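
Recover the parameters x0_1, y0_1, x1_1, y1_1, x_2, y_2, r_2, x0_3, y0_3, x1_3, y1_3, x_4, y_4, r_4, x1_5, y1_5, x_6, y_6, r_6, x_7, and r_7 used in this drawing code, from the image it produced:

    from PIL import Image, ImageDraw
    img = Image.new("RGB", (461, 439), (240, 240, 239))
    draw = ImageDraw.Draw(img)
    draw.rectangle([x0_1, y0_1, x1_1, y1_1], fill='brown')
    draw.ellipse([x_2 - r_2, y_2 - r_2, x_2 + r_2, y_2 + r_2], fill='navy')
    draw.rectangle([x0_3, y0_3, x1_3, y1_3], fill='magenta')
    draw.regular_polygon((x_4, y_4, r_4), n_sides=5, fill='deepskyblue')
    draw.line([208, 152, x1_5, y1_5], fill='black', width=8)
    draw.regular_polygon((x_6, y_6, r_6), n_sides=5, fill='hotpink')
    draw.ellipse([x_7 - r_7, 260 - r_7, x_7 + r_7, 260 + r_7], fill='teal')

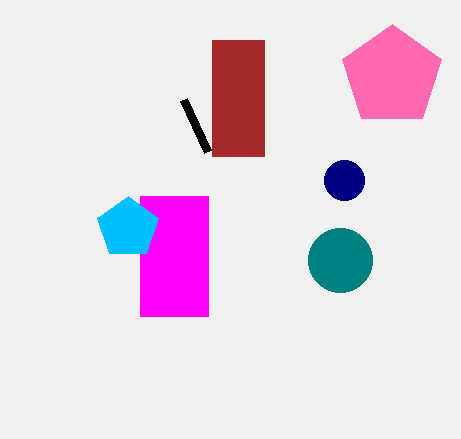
x0_1 = 212, y0_1 = 40, x1_1 = 264, y1_1 = 156, x_2 = 344, y_2 = 180, r_2 = 20, x0_3 = 140, y0_3 = 196, x1_3 = 208, y1_3 = 316, x_4 = 128, y_4 = 228, r_4 = 32, x1_5 = 184, y1_5 = 100, x_6 = 392, y_6 = 76, r_6 = 52, x_7 = 340, r_7 = 32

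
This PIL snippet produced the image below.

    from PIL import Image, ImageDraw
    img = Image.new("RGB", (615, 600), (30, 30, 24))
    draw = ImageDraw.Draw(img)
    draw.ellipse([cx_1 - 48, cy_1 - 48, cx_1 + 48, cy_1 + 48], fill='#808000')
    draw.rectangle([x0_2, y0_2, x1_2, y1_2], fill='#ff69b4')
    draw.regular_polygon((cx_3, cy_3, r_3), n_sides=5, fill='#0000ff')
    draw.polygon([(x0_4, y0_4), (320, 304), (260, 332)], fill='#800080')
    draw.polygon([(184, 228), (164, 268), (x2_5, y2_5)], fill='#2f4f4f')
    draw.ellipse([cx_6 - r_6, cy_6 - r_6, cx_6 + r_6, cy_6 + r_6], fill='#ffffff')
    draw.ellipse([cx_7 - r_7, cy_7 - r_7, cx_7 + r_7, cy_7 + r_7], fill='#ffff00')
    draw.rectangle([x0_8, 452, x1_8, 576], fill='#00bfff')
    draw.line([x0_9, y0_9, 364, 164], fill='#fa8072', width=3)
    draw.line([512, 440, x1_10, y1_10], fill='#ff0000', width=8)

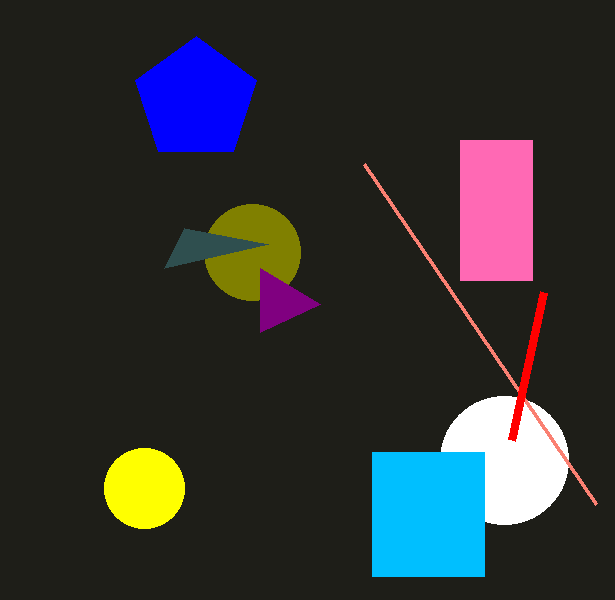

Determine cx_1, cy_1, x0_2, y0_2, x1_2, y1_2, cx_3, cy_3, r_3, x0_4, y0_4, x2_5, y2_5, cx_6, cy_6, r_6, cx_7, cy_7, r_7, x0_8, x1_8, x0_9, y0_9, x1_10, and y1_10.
cx_1 = 252; cy_1 = 252; x0_2 = 460; y0_2 = 140; x1_2 = 532; y1_2 = 280; cx_3 = 196; cy_3 = 100; r_3 = 64; x0_4 = 260; y0_4 = 268; x2_5 = 268; y2_5 = 244; cx_6 = 504; cy_6 = 460; r_6 = 64; cx_7 = 144; cy_7 = 488; r_7 = 40; x0_8 = 372; x1_8 = 484; x0_9 = 596; y0_9 = 504; x1_10 = 544; y1_10 = 292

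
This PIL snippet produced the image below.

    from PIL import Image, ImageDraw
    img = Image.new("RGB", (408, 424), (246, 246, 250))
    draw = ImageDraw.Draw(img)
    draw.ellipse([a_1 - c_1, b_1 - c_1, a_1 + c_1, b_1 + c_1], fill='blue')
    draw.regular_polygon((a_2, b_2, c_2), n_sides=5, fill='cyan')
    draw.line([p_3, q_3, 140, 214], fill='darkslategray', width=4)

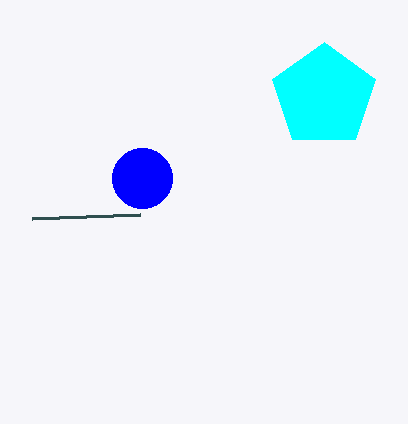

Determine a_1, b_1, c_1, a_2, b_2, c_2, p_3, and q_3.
a_1 = 142
b_1 = 178
c_1 = 30
a_2 = 324
b_2 = 96
c_2 = 54
p_3 = 32
q_3 = 218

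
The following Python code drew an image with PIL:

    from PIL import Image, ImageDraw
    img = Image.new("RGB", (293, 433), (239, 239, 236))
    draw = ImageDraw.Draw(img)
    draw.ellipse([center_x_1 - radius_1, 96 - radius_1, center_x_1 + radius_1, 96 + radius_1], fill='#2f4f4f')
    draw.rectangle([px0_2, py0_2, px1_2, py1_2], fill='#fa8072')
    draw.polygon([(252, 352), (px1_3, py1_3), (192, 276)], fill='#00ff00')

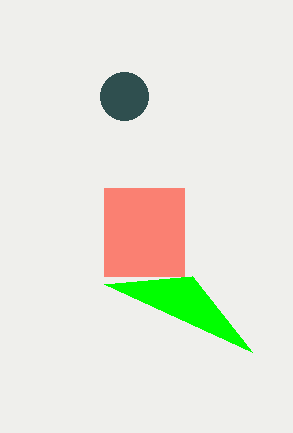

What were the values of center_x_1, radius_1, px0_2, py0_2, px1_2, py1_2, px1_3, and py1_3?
center_x_1 = 124, radius_1 = 24, px0_2 = 104, py0_2 = 188, px1_2 = 184, py1_2 = 276, px1_3 = 104, py1_3 = 284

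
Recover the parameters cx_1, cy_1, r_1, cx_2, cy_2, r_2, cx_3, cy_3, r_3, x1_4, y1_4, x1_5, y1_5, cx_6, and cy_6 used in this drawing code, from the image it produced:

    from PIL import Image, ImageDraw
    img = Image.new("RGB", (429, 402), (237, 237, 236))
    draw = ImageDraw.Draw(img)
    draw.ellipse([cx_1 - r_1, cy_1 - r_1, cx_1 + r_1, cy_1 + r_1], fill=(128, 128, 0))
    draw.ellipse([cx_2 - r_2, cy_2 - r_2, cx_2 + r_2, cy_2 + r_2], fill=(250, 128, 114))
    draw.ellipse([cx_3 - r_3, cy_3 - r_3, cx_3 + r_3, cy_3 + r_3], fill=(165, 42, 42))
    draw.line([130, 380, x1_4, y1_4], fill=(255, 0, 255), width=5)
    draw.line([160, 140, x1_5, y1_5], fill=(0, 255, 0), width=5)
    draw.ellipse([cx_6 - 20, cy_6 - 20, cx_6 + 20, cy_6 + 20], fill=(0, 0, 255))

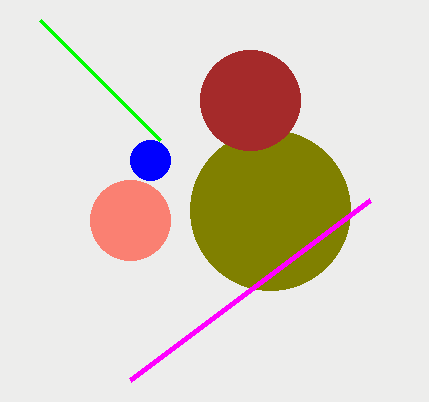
cx_1 = 270, cy_1 = 210, r_1 = 80, cx_2 = 130, cy_2 = 220, r_2 = 40, cx_3 = 250, cy_3 = 100, r_3 = 50, x1_4 = 370, y1_4 = 200, x1_5 = 40, y1_5 = 20, cx_6 = 150, cy_6 = 160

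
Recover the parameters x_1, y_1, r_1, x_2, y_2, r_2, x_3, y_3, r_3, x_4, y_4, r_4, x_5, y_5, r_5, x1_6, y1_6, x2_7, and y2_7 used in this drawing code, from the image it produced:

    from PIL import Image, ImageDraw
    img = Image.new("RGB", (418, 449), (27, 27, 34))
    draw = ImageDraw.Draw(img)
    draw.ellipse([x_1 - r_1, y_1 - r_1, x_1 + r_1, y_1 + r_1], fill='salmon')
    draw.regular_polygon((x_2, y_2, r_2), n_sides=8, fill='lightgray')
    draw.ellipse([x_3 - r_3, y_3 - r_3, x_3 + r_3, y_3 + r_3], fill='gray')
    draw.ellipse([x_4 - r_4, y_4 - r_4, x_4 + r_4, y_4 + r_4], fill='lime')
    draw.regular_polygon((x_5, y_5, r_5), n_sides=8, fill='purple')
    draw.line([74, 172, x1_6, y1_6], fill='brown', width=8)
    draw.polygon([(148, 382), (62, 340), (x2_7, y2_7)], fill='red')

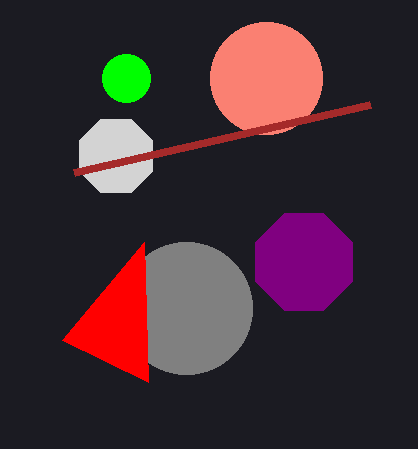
x_1 = 266; y_1 = 78; r_1 = 56; x_2 = 116; y_2 = 156; r_2 = 40; x_3 = 186; y_3 = 308; r_3 = 66; x_4 = 126; y_4 = 78; r_4 = 24; x_5 = 304; y_5 = 262; r_5 = 52; x1_6 = 370; y1_6 = 104; x2_7 = 144; y2_7 = 242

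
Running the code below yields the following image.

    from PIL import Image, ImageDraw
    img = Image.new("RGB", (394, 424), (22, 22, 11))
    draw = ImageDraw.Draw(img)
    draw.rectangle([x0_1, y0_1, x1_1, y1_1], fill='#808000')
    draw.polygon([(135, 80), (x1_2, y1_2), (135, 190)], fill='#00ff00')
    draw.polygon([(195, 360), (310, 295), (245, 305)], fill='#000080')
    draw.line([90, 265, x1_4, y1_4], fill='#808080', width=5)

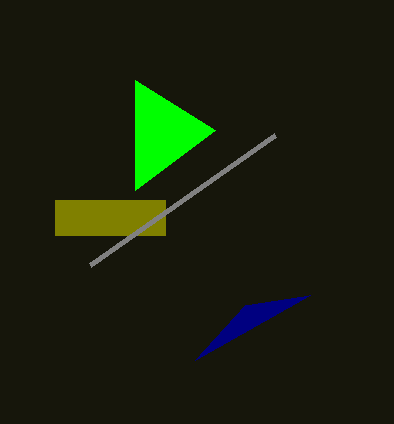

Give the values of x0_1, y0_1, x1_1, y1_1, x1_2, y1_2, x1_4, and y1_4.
x0_1 = 55; y0_1 = 200; x1_1 = 165; y1_1 = 235; x1_2 = 215; y1_2 = 130; x1_4 = 275; y1_4 = 135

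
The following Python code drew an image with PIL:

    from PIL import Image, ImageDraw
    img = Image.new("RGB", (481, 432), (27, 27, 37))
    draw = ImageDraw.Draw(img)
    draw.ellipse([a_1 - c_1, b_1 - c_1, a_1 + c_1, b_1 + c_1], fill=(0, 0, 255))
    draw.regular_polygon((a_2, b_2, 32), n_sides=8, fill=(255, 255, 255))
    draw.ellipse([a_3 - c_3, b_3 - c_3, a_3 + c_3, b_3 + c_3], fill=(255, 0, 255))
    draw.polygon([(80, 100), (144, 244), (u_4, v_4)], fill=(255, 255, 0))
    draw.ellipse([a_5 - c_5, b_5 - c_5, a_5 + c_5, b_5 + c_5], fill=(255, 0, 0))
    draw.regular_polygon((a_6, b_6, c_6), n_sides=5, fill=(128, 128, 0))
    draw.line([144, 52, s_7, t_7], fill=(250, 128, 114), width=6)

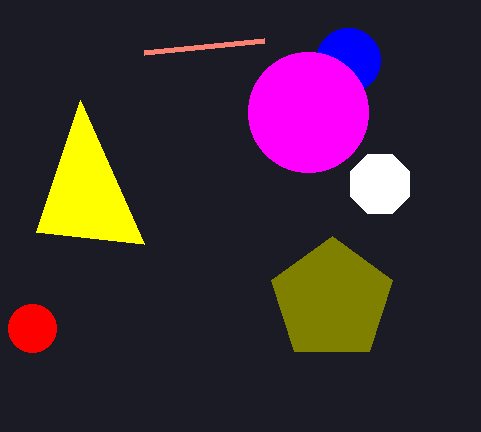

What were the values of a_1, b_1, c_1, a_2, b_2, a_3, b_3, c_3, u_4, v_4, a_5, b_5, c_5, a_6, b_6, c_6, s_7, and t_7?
a_1 = 348
b_1 = 60
c_1 = 32
a_2 = 380
b_2 = 184
a_3 = 308
b_3 = 112
c_3 = 60
u_4 = 36
v_4 = 232
a_5 = 32
b_5 = 328
c_5 = 24
a_6 = 332
b_6 = 300
c_6 = 64
s_7 = 264
t_7 = 40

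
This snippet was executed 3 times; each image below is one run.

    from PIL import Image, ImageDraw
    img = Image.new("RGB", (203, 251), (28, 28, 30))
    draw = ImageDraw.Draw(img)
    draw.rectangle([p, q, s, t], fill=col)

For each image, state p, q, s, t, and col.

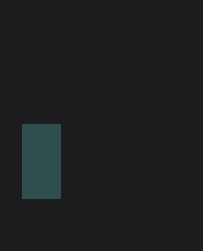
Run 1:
p = 22, q = 124, s = 60, t = 198, col = 'darkslategray'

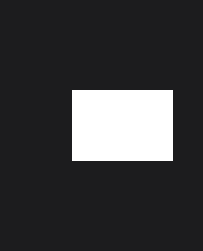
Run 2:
p = 72; q = 90; s = 172; t = 160; col = 'white'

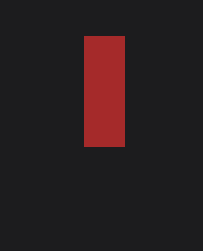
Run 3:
p = 84
q = 36
s = 124
t = 146
col = 'brown'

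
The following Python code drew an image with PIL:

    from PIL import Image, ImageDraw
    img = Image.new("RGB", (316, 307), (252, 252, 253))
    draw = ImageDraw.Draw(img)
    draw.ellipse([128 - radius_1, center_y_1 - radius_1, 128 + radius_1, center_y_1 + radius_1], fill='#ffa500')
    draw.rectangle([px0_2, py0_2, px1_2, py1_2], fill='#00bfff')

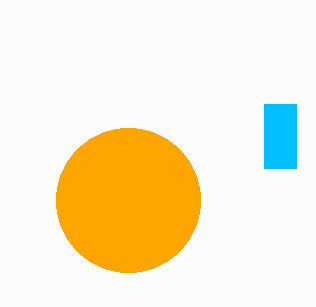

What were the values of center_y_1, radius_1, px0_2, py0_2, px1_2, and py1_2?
center_y_1 = 200; radius_1 = 72; px0_2 = 264; py0_2 = 104; px1_2 = 296; py1_2 = 168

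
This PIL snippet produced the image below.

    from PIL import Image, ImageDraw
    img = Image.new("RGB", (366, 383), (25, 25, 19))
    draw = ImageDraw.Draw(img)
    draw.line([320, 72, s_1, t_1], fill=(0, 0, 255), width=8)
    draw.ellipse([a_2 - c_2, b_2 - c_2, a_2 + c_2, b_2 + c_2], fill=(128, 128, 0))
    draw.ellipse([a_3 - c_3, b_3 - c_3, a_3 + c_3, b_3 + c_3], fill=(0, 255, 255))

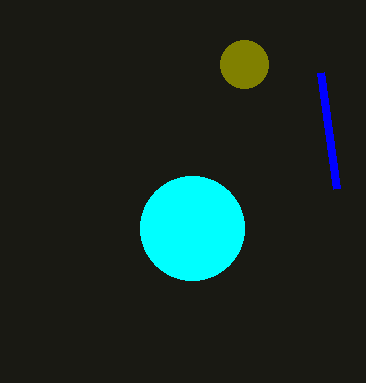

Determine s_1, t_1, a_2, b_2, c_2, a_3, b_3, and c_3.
s_1 = 336, t_1 = 188, a_2 = 244, b_2 = 64, c_2 = 24, a_3 = 192, b_3 = 228, c_3 = 52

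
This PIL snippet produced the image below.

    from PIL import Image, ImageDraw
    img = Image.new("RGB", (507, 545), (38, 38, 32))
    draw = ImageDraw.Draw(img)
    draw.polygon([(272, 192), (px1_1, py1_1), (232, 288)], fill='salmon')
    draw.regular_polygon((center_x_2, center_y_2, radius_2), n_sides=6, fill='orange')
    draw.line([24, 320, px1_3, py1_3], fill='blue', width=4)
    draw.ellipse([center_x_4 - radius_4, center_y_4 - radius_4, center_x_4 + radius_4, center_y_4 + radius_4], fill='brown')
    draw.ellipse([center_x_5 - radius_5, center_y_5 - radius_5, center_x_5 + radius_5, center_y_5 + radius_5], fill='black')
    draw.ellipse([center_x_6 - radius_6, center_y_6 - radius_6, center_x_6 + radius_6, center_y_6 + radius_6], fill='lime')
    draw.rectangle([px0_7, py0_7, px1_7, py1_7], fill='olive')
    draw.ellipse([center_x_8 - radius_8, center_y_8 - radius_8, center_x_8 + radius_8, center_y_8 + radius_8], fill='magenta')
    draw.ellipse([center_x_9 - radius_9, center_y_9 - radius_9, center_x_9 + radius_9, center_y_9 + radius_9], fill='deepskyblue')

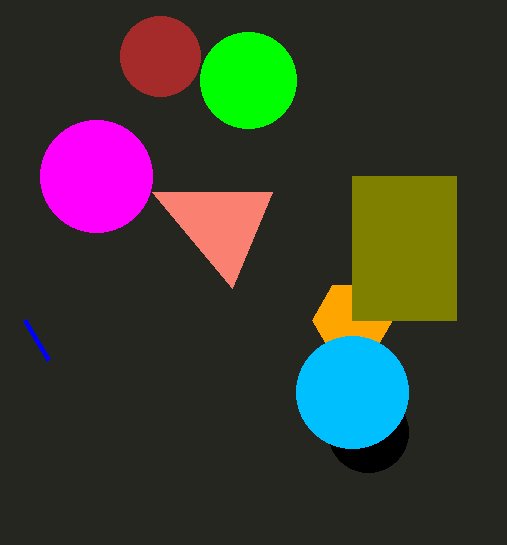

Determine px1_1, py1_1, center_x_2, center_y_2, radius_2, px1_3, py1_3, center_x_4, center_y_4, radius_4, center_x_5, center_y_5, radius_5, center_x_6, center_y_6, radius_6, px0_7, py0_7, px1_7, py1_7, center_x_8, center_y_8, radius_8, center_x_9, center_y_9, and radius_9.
px1_1 = 152; py1_1 = 192; center_x_2 = 352; center_y_2 = 320; radius_2 = 40; px1_3 = 48; py1_3 = 360; center_x_4 = 160; center_y_4 = 56; radius_4 = 40; center_x_5 = 368; center_y_5 = 432; radius_5 = 40; center_x_6 = 248; center_y_6 = 80; radius_6 = 48; px0_7 = 352; py0_7 = 176; px1_7 = 456; py1_7 = 320; center_x_8 = 96; center_y_8 = 176; radius_8 = 56; center_x_9 = 352; center_y_9 = 392; radius_9 = 56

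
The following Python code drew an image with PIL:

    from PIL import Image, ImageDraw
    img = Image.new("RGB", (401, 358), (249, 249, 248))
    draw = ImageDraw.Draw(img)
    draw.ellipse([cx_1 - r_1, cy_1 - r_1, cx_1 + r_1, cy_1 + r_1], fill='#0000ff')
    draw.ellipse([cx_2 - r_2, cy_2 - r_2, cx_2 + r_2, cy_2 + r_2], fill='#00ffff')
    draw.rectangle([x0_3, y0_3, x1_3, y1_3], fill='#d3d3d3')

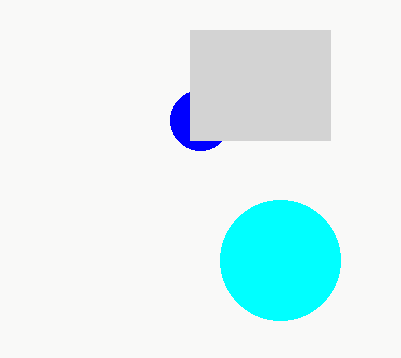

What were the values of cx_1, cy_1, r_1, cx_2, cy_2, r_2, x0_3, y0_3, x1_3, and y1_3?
cx_1 = 200, cy_1 = 120, r_1 = 30, cx_2 = 280, cy_2 = 260, r_2 = 60, x0_3 = 190, y0_3 = 30, x1_3 = 330, y1_3 = 140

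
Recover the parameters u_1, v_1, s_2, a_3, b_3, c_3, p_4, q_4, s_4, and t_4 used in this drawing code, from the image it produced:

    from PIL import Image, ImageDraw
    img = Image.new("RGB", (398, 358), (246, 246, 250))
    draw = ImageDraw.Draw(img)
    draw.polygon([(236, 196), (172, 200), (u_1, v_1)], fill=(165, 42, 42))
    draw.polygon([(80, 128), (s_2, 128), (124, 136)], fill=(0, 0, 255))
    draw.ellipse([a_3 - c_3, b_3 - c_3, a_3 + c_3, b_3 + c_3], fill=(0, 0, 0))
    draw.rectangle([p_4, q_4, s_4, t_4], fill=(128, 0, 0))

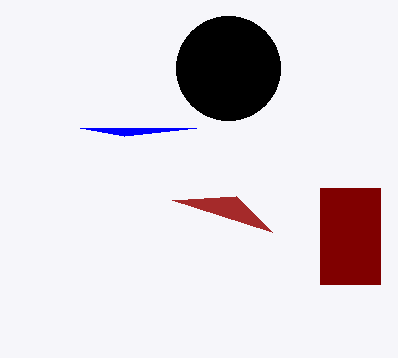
u_1 = 272; v_1 = 232; s_2 = 196; a_3 = 228; b_3 = 68; c_3 = 52; p_4 = 320; q_4 = 188; s_4 = 380; t_4 = 284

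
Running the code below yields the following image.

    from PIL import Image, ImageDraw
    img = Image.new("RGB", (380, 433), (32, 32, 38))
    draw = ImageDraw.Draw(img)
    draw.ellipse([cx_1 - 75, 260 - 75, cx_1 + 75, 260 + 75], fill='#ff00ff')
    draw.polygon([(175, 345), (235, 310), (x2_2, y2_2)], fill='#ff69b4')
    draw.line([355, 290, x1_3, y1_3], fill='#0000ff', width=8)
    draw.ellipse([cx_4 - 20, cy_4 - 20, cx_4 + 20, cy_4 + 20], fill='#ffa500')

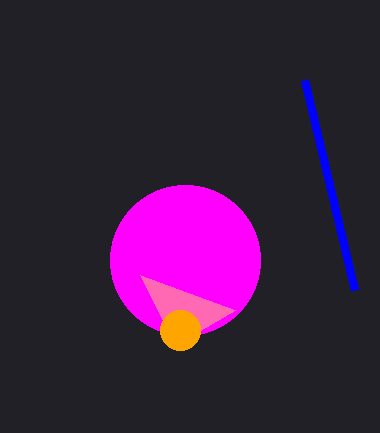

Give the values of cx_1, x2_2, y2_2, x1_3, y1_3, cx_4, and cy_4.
cx_1 = 185; x2_2 = 140; y2_2 = 275; x1_3 = 305; y1_3 = 80; cx_4 = 180; cy_4 = 330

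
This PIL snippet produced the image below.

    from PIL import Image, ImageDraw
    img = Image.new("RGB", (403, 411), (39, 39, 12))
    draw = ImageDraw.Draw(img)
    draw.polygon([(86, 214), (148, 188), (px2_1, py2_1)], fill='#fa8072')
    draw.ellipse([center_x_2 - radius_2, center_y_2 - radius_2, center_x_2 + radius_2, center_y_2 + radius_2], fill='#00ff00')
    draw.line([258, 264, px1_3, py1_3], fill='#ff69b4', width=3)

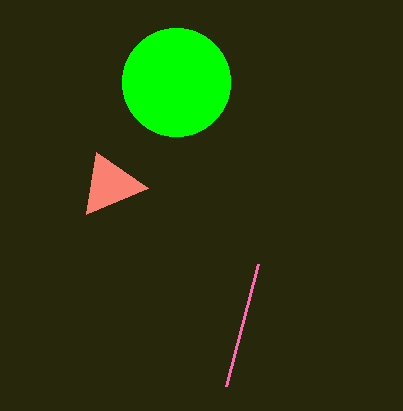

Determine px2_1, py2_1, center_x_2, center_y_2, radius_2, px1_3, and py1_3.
px2_1 = 96; py2_1 = 152; center_x_2 = 176; center_y_2 = 82; radius_2 = 54; px1_3 = 226; py1_3 = 386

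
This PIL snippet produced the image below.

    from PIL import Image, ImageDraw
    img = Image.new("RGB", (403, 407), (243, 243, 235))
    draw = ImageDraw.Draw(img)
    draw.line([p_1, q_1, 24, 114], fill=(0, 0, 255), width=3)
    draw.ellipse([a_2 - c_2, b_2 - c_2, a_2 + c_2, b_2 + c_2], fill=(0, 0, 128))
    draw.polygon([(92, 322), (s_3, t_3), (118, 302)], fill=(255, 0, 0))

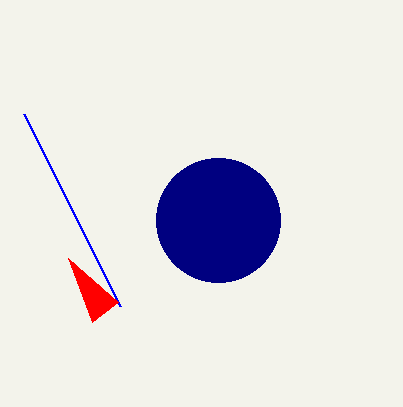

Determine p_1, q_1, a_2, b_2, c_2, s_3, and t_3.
p_1 = 120
q_1 = 306
a_2 = 218
b_2 = 220
c_2 = 62
s_3 = 68
t_3 = 258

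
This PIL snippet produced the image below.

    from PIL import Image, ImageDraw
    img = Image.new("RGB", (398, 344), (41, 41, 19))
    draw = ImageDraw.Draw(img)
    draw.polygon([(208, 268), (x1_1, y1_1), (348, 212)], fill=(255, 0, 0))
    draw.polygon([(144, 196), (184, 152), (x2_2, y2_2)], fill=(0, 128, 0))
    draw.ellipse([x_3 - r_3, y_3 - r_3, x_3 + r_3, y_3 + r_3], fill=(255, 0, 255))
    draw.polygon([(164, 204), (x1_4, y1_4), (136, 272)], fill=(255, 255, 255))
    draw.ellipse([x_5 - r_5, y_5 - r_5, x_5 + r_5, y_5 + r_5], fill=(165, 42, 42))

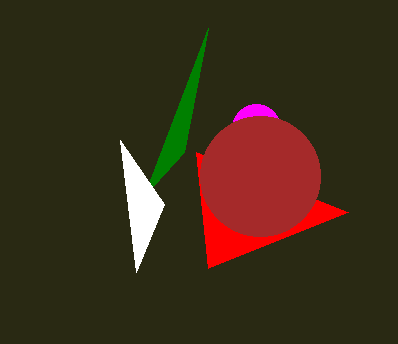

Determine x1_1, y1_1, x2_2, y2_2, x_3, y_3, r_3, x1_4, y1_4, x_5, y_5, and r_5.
x1_1 = 196; y1_1 = 152; x2_2 = 208; y2_2 = 28; x_3 = 256; y_3 = 128; r_3 = 24; x1_4 = 120; y1_4 = 140; x_5 = 260; y_5 = 176; r_5 = 60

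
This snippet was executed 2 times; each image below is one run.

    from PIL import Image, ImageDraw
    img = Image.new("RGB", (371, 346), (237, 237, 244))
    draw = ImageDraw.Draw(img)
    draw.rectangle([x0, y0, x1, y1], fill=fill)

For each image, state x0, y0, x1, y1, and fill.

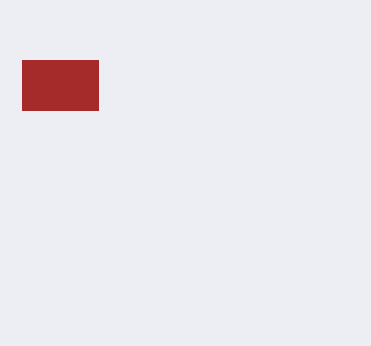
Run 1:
x0 = 22, y0 = 60, x1 = 98, y1 = 110, fill = 'brown'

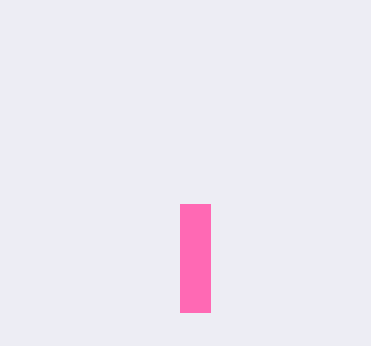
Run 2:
x0 = 180
y0 = 204
x1 = 210
y1 = 312
fill = 'hotpink'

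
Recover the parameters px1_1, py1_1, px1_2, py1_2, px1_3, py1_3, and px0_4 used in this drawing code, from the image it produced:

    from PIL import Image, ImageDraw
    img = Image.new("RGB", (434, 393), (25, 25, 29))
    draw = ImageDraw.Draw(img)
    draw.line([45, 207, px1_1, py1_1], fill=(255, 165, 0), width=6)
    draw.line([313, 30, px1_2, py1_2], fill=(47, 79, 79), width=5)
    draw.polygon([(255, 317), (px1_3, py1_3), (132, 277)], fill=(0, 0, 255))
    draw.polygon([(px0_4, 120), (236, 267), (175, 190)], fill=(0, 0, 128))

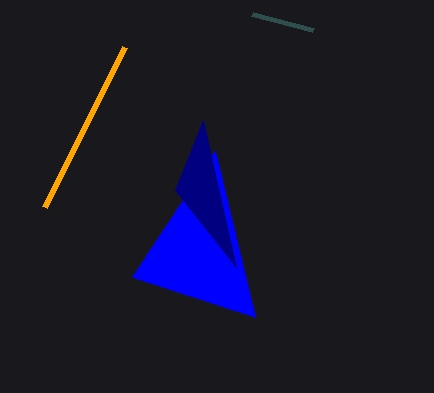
px1_1 = 125
py1_1 = 47
px1_2 = 252
py1_2 = 14
px1_3 = 215
py1_3 = 151
px0_4 = 203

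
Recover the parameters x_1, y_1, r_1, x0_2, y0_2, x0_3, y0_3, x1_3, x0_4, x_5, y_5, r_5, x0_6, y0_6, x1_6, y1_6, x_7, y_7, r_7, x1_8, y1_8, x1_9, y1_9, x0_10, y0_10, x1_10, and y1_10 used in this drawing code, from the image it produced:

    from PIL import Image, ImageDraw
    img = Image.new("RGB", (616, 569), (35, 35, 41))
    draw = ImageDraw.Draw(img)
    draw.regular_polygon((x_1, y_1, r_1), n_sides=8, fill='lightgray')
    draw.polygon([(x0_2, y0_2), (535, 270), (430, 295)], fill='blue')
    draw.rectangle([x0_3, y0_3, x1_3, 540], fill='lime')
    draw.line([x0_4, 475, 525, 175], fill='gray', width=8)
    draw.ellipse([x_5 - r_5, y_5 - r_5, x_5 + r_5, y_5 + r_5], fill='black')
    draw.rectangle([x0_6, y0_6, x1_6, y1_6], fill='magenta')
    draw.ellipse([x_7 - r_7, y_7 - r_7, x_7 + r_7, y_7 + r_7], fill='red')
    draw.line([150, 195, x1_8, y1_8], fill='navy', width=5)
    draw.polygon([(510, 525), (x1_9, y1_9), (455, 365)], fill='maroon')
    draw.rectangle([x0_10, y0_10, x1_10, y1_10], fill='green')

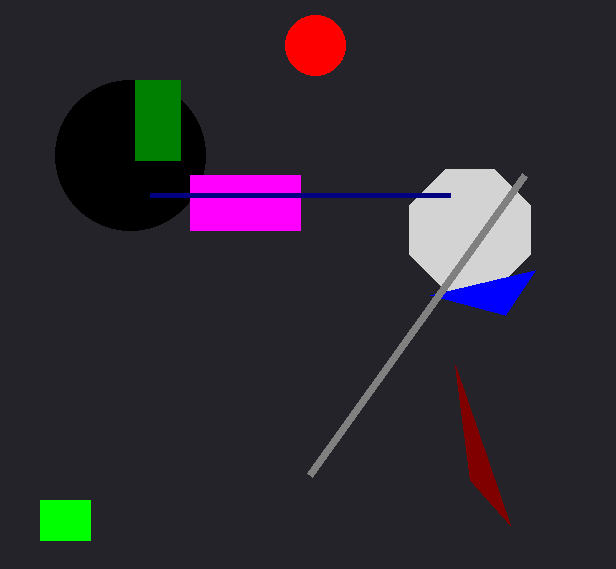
x_1 = 470, y_1 = 230, r_1 = 65, x0_2 = 505, y0_2 = 315, x0_3 = 40, y0_3 = 500, x1_3 = 90, x0_4 = 310, x_5 = 130, y_5 = 155, r_5 = 75, x0_6 = 190, y0_6 = 175, x1_6 = 300, y1_6 = 230, x_7 = 315, y_7 = 45, r_7 = 30, x1_8 = 450, y1_8 = 195, x1_9 = 470, y1_9 = 480, x0_10 = 135, y0_10 = 80, x1_10 = 180, y1_10 = 160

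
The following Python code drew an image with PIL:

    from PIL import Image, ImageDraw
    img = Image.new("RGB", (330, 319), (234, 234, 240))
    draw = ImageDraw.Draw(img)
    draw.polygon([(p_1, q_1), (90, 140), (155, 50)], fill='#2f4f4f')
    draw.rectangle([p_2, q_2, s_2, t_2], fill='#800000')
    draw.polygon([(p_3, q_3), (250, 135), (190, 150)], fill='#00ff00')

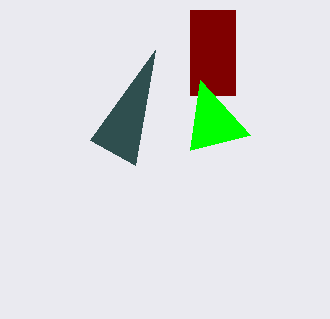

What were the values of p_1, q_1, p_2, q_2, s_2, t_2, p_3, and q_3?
p_1 = 135, q_1 = 165, p_2 = 190, q_2 = 10, s_2 = 235, t_2 = 95, p_3 = 200, q_3 = 80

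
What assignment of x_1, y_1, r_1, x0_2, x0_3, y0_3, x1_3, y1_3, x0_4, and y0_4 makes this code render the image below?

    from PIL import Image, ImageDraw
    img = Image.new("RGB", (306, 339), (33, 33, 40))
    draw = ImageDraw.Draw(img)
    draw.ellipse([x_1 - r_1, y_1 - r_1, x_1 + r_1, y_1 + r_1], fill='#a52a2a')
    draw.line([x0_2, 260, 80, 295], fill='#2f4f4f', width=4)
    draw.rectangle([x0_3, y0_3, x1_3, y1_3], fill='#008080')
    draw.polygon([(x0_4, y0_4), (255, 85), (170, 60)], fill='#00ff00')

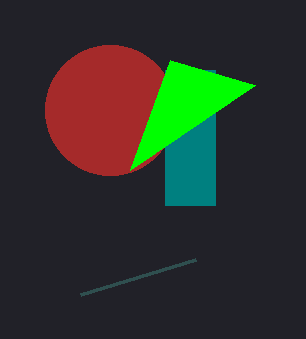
x_1 = 110
y_1 = 110
r_1 = 65
x0_2 = 195
x0_3 = 165
y0_3 = 70
x1_3 = 215
y1_3 = 205
x0_4 = 130
y0_4 = 170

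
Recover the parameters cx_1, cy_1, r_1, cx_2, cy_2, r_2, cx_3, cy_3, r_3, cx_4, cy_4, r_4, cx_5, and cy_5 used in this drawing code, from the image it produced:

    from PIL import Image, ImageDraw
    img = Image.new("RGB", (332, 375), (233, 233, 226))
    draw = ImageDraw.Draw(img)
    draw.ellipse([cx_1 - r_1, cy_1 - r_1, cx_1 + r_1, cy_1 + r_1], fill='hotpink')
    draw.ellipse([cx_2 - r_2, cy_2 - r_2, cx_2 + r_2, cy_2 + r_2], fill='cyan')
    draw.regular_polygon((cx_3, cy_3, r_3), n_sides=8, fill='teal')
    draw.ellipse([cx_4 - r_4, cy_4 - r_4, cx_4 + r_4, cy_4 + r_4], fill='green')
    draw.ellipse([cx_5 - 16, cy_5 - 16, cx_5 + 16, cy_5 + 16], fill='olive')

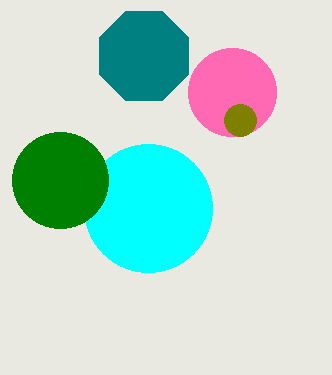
cx_1 = 232
cy_1 = 92
r_1 = 44
cx_2 = 148
cy_2 = 208
r_2 = 64
cx_3 = 144
cy_3 = 56
r_3 = 48
cx_4 = 60
cy_4 = 180
r_4 = 48
cx_5 = 240
cy_5 = 120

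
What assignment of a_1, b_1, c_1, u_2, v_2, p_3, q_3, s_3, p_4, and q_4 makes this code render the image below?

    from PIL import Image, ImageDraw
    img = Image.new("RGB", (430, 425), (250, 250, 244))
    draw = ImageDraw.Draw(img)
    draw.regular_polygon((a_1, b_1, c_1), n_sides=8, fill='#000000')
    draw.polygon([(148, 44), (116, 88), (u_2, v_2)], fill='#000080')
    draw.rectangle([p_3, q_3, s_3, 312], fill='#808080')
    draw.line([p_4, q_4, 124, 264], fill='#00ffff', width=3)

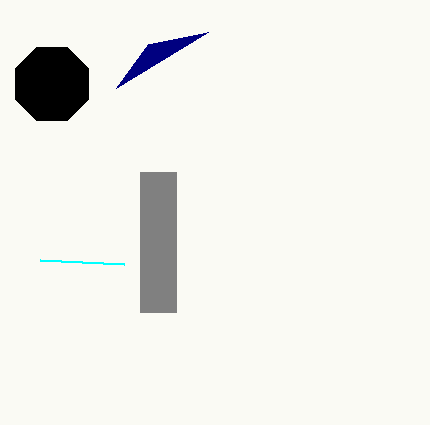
a_1 = 52, b_1 = 84, c_1 = 40, u_2 = 208, v_2 = 32, p_3 = 140, q_3 = 172, s_3 = 176, p_4 = 40, q_4 = 260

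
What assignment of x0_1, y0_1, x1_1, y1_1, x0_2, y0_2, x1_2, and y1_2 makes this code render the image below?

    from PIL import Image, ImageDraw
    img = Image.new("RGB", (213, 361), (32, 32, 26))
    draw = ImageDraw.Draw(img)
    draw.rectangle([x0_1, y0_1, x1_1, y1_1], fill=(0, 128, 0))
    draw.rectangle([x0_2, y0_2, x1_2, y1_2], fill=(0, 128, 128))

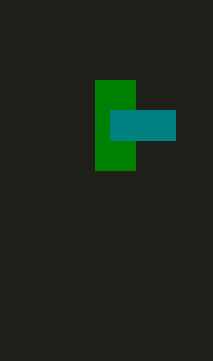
x0_1 = 95
y0_1 = 80
x1_1 = 135
y1_1 = 170
x0_2 = 110
y0_2 = 110
x1_2 = 175
y1_2 = 140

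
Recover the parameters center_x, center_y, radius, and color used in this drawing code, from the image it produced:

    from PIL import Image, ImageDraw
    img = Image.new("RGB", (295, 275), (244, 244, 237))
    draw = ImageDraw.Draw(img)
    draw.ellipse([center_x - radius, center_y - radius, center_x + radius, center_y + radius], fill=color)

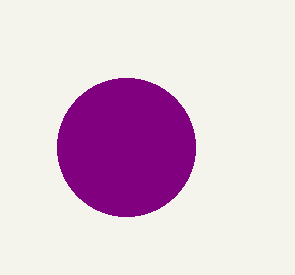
center_x = 126; center_y = 147; radius = 69; color = 'purple'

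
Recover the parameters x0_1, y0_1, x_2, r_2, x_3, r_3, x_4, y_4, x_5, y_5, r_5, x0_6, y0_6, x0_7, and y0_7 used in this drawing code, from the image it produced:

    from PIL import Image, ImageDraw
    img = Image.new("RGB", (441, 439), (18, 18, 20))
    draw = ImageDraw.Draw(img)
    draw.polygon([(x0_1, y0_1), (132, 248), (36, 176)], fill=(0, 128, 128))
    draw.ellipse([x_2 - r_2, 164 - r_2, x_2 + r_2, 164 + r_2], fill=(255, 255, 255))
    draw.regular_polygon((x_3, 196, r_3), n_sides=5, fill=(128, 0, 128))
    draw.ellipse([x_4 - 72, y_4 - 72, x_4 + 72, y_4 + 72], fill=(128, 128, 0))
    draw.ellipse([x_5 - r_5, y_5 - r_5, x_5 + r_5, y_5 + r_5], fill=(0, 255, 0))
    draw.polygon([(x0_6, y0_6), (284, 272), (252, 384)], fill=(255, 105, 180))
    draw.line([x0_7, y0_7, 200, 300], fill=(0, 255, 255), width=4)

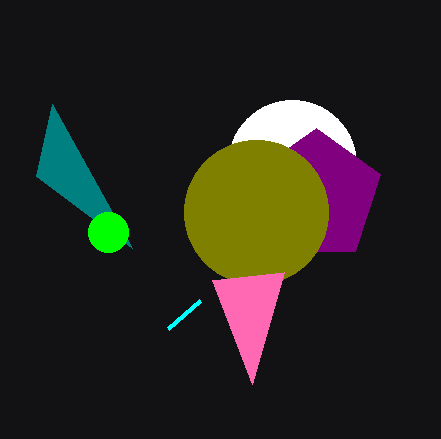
x0_1 = 52; y0_1 = 104; x_2 = 292; r_2 = 64; x_3 = 316; r_3 = 68; x_4 = 256; y_4 = 212; x_5 = 108; y_5 = 232; r_5 = 20; x0_6 = 212; y0_6 = 280; x0_7 = 168; y0_7 = 328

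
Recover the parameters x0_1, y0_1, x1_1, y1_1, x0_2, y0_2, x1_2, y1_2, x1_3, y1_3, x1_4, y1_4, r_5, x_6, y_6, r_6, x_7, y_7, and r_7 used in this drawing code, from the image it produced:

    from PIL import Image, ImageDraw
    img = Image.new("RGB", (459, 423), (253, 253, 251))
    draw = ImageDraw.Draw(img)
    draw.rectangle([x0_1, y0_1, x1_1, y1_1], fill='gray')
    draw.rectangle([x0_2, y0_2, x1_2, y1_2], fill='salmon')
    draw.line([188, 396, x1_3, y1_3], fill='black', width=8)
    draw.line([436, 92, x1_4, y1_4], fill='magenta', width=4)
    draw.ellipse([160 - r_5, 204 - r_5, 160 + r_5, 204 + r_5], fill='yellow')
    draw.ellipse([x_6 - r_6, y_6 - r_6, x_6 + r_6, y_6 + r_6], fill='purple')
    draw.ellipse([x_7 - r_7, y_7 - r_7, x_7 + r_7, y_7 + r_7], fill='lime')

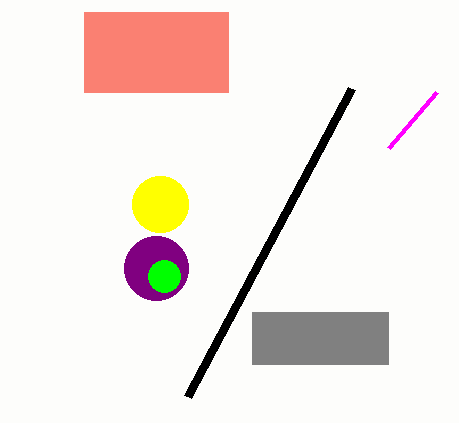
x0_1 = 252; y0_1 = 312; x1_1 = 388; y1_1 = 364; x0_2 = 84; y0_2 = 12; x1_2 = 228; y1_2 = 92; x1_3 = 352; y1_3 = 88; x1_4 = 388; y1_4 = 148; r_5 = 28; x_6 = 156; y_6 = 268; r_6 = 32; x_7 = 164; y_7 = 276; r_7 = 16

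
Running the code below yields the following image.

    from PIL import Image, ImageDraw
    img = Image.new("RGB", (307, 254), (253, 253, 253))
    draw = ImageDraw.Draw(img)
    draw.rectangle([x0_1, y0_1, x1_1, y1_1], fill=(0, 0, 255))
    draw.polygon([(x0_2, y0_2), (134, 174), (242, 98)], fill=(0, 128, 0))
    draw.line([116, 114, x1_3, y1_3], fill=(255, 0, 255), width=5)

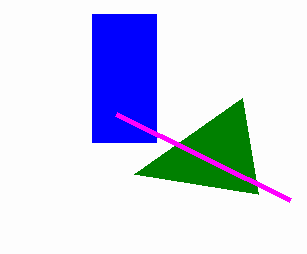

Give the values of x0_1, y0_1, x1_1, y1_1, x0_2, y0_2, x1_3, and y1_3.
x0_1 = 92
y0_1 = 14
x1_1 = 156
y1_1 = 142
x0_2 = 258
y0_2 = 194
x1_3 = 290
y1_3 = 200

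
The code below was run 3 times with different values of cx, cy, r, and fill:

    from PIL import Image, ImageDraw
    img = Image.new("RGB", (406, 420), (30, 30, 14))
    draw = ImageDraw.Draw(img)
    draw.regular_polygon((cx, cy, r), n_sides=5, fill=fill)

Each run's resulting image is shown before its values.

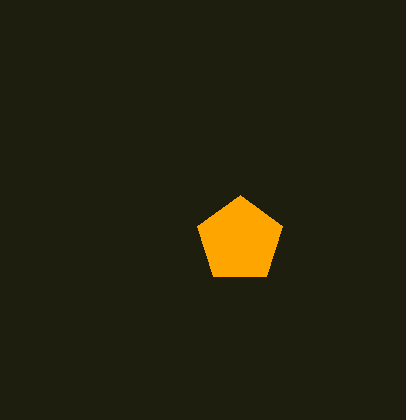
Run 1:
cx = 240, cy = 240, r = 45, fill = 'orange'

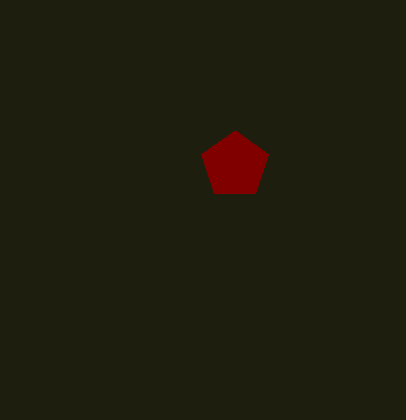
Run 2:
cx = 235, cy = 165, r = 35, fill = 'maroon'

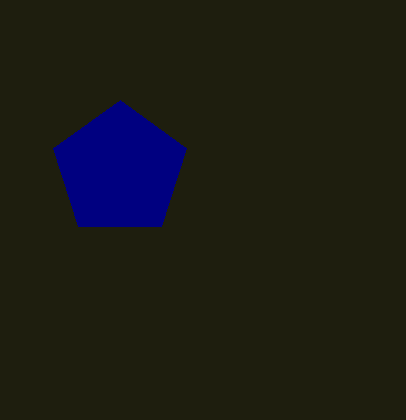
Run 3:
cx = 120
cy = 170
r = 70
fill = 'navy'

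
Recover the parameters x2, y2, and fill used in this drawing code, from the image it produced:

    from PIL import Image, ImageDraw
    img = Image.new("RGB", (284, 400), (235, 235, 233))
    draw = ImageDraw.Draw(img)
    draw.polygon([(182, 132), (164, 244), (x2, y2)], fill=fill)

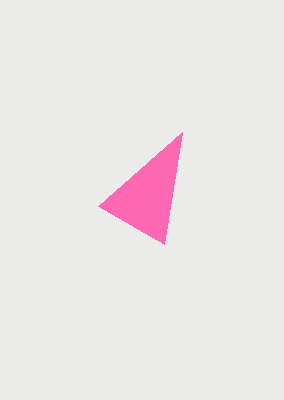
x2 = 98, y2 = 206, fill = 'hotpink'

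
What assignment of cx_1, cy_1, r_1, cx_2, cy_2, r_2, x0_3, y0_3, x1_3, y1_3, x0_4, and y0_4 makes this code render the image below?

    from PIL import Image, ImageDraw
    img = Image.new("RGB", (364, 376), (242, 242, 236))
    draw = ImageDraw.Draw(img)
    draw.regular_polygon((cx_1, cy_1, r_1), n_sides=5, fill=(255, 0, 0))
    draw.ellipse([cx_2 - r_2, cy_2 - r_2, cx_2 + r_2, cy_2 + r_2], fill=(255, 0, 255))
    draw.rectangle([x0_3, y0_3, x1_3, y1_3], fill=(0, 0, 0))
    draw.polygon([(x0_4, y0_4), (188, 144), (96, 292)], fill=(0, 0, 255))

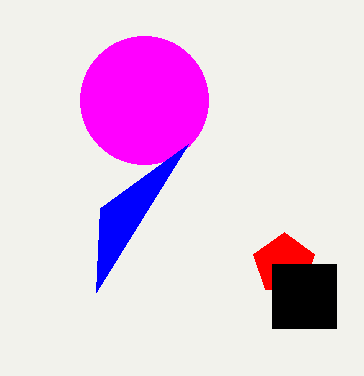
cx_1 = 284, cy_1 = 264, r_1 = 32, cx_2 = 144, cy_2 = 100, r_2 = 64, x0_3 = 272, y0_3 = 264, x1_3 = 336, y1_3 = 328, x0_4 = 100, y0_4 = 208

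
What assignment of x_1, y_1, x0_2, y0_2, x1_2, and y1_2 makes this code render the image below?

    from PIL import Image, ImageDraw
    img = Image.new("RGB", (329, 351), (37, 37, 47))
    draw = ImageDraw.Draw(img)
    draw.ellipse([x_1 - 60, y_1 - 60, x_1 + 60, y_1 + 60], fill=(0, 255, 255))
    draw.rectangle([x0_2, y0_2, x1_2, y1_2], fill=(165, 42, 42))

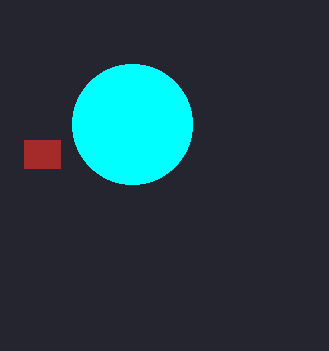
x_1 = 132, y_1 = 124, x0_2 = 24, y0_2 = 140, x1_2 = 60, y1_2 = 168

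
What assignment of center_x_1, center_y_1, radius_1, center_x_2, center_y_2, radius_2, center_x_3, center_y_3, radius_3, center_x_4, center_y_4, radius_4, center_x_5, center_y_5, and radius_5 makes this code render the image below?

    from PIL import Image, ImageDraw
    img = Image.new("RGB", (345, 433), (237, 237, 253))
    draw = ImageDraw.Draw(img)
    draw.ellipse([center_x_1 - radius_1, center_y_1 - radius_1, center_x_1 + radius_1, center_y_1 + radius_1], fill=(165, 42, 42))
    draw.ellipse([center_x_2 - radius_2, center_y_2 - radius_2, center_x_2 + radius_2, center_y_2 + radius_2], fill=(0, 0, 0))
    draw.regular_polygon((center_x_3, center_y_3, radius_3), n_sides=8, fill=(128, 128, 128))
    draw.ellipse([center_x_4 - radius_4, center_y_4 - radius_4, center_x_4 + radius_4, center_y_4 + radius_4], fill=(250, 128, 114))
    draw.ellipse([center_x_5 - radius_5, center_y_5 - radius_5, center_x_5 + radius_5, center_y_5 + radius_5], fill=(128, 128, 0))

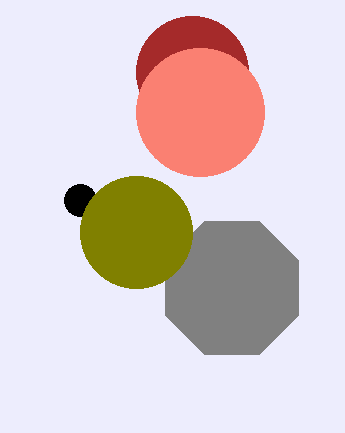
center_x_1 = 192; center_y_1 = 72; radius_1 = 56; center_x_2 = 80; center_y_2 = 200; radius_2 = 16; center_x_3 = 232; center_y_3 = 288; radius_3 = 72; center_x_4 = 200; center_y_4 = 112; radius_4 = 64; center_x_5 = 136; center_y_5 = 232; radius_5 = 56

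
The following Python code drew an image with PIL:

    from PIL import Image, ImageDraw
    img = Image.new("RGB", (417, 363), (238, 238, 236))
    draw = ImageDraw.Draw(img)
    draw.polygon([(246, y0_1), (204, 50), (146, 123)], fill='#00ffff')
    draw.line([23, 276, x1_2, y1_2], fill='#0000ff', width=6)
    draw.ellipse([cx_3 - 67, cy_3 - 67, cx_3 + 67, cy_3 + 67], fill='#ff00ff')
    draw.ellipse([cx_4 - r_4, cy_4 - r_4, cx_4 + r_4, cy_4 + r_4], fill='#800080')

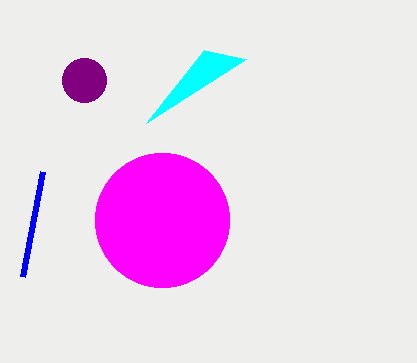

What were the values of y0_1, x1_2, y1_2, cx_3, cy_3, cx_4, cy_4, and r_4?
y0_1 = 59, x1_2 = 43, y1_2 = 171, cx_3 = 162, cy_3 = 220, cx_4 = 84, cy_4 = 80, r_4 = 22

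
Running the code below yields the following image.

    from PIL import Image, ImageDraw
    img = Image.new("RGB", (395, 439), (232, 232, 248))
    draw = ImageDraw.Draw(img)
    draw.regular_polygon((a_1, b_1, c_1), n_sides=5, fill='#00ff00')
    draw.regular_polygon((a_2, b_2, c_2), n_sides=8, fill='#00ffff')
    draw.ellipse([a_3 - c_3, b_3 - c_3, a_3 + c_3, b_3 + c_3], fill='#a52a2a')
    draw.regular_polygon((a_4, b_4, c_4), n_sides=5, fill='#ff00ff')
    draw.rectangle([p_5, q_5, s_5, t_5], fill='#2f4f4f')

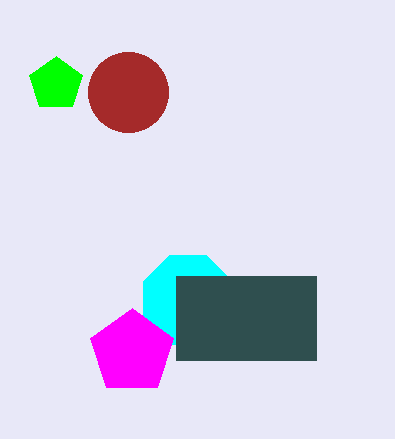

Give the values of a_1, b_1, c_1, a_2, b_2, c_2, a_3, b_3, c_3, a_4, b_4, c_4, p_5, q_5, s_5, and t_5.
a_1 = 56, b_1 = 84, c_1 = 28, a_2 = 188, b_2 = 300, c_2 = 48, a_3 = 128, b_3 = 92, c_3 = 40, a_4 = 132, b_4 = 352, c_4 = 44, p_5 = 176, q_5 = 276, s_5 = 316, t_5 = 360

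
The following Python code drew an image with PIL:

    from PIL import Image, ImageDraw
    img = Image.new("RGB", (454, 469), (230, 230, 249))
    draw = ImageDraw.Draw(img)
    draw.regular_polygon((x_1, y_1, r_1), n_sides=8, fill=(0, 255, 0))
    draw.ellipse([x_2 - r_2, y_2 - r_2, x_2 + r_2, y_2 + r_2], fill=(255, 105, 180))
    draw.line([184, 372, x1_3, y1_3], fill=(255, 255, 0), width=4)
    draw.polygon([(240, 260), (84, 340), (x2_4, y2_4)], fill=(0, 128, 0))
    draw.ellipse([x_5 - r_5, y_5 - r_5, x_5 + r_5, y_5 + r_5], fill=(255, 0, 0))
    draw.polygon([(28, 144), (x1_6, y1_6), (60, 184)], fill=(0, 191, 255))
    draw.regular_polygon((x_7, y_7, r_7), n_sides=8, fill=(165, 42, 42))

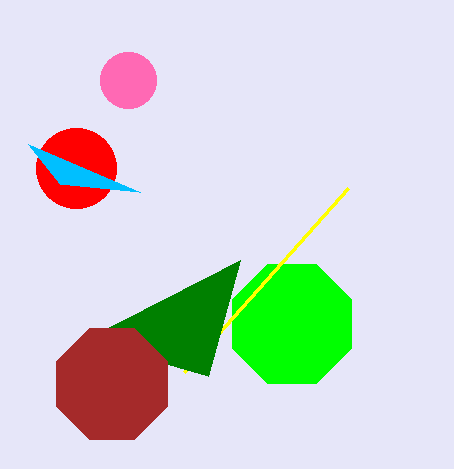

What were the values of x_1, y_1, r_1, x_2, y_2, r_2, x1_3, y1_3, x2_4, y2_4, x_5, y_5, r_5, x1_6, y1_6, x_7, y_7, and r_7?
x_1 = 292
y_1 = 324
r_1 = 64
x_2 = 128
y_2 = 80
r_2 = 28
x1_3 = 348
y1_3 = 188
x2_4 = 208
y2_4 = 376
x_5 = 76
y_5 = 168
r_5 = 40
x1_6 = 140
y1_6 = 192
x_7 = 112
y_7 = 384
r_7 = 60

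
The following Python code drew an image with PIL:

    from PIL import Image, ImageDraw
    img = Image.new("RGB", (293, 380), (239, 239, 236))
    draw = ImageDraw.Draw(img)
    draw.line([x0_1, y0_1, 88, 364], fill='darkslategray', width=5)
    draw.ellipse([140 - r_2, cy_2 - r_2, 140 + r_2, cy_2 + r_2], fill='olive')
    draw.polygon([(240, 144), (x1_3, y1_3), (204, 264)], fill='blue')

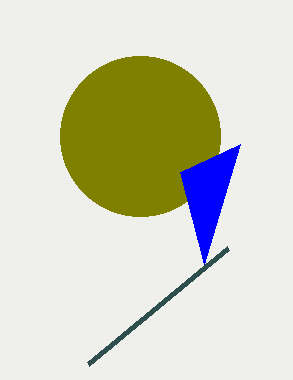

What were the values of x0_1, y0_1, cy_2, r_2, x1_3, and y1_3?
x0_1 = 228; y0_1 = 248; cy_2 = 136; r_2 = 80; x1_3 = 180; y1_3 = 172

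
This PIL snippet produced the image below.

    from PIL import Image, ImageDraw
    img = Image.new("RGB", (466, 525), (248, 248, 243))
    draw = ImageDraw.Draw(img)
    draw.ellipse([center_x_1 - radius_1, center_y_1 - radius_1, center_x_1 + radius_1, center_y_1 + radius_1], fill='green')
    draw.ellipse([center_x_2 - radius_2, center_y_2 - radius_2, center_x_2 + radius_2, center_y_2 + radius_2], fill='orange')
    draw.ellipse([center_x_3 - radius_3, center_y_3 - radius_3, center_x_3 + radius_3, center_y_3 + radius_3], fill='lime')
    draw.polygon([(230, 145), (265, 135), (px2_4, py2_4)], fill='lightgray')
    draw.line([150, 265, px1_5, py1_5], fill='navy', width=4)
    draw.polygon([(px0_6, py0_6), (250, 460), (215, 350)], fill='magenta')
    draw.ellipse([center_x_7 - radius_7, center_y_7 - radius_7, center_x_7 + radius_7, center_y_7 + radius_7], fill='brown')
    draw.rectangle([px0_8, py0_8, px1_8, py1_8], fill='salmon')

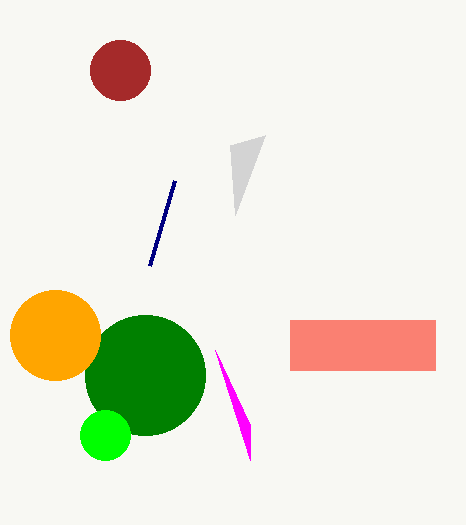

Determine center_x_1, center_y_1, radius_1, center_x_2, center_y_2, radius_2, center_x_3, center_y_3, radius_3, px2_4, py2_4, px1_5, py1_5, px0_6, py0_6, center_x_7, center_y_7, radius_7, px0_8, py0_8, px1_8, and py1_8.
center_x_1 = 145, center_y_1 = 375, radius_1 = 60, center_x_2 = 55, center_y_2 = 335, radius_2 = 45, center_x_3 = 105, center_y_3 = 435, radius_3 = 25, px2_4 = 235, py2_4 = 215, px1_5 = 175, py1_5 = 180, px0_6 = 250, py0_6 = 425, center_x_7 = 120, center_y_7 = 70, radius_7 = 30, px0_8 = 290, py0_8 = 320, px1_8 = 435, py1_8 = 370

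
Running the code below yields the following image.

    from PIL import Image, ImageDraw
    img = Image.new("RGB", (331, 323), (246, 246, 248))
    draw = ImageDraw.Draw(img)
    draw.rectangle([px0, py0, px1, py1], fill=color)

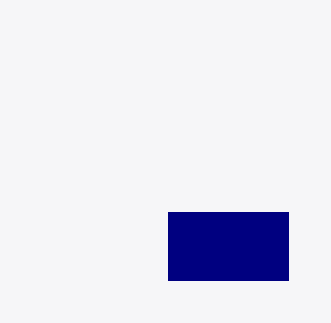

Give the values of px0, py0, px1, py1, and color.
px0 = 168
py0 = 212
px1 = 288
py1 = 280
color = 'navy'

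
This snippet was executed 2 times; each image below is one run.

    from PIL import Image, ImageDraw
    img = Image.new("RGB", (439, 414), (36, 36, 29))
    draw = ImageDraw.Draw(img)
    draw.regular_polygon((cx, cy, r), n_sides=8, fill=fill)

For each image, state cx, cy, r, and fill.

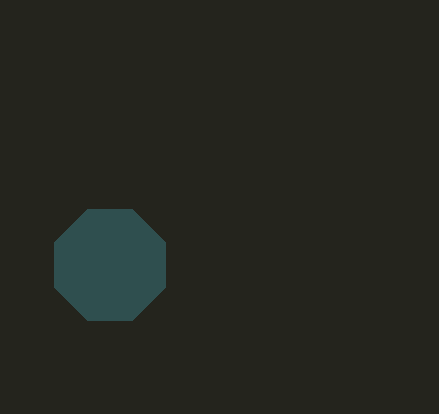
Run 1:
cx = 110
cy = 265
r = 60
fill = 'darkslategray'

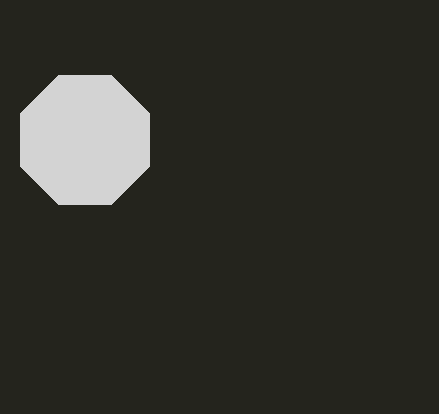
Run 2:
cx = 85, cy = 140, r = 70, fill = 'lightgray'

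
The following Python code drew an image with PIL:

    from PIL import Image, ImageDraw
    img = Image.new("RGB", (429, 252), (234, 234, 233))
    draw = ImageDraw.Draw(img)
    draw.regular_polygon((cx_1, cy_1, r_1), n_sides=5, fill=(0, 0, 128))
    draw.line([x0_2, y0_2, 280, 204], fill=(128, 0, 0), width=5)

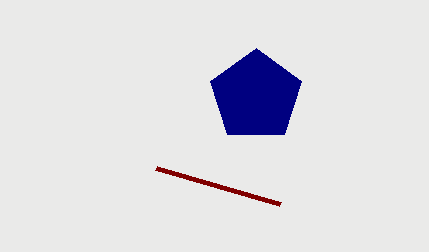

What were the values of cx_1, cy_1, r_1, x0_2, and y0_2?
cx_1 = 256; cy_1 = 96; r_1 = 48; x0_2 = 156; y0_2 = 168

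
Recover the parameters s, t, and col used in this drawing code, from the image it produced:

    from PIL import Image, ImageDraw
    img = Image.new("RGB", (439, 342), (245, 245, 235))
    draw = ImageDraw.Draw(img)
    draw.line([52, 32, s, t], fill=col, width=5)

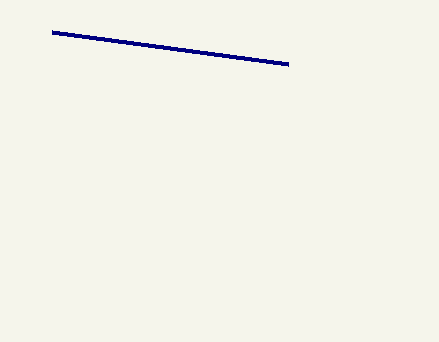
s = 288
t = 64
col = 'navy'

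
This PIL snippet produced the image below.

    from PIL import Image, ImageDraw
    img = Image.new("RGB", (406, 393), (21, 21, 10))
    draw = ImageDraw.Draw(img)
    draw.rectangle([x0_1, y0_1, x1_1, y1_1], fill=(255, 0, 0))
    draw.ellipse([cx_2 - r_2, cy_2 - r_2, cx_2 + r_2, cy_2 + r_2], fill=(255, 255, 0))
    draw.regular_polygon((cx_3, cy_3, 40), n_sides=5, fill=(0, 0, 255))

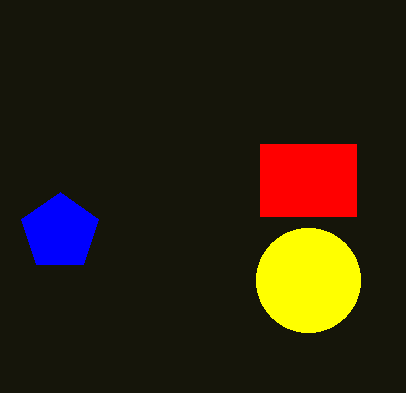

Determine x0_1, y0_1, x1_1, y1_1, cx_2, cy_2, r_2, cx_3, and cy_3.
x0_1 = 260
y0_1 = 144
x1_1 = 356
y1_1 = 216
cx_2 = 308
cy_2 = 280
r_2 = 52
cx_3 = 60
cy_3 = 232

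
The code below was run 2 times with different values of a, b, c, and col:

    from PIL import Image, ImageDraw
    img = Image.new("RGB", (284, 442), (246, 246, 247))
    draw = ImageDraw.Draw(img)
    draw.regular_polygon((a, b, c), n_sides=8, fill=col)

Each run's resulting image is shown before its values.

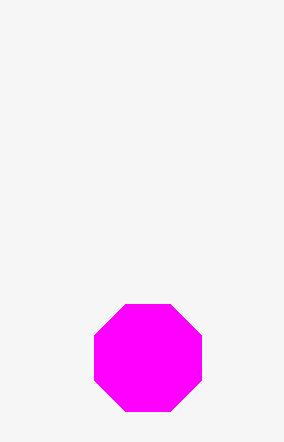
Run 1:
a = 148; b = 358; c = 58; col = 'magenta'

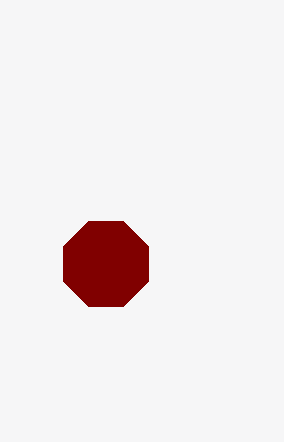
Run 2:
a = 106
b = 264
c = 46
col = 'maroon'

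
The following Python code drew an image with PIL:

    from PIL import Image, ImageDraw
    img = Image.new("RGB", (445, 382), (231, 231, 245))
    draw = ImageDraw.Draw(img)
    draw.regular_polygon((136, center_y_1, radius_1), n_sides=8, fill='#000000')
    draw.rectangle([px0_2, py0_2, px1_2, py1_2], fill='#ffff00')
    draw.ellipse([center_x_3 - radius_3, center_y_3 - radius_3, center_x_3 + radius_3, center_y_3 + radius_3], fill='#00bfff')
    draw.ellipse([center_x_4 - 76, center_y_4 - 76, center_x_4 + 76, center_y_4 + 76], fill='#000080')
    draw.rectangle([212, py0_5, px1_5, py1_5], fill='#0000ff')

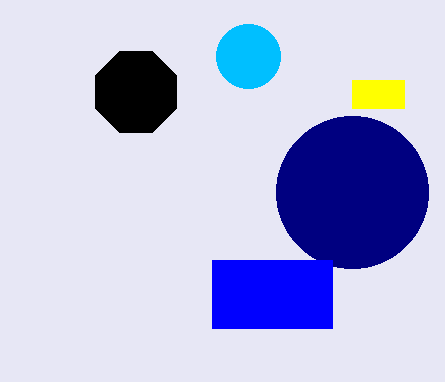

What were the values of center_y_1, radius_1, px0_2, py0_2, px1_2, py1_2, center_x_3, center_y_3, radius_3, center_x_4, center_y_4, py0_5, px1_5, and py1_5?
center_y_1 = 92
radius_1 = 44
px0_2 = 352
py0_2 = 80
px1_2 = 404
py1_2 = 108
center_x_3 = 248
center_y_3 = 56
radius_3 = 32
center_x_4 = 352
center_y_4 = 192
py0_5 = 260
px1_5 = 332
py1_5 = 328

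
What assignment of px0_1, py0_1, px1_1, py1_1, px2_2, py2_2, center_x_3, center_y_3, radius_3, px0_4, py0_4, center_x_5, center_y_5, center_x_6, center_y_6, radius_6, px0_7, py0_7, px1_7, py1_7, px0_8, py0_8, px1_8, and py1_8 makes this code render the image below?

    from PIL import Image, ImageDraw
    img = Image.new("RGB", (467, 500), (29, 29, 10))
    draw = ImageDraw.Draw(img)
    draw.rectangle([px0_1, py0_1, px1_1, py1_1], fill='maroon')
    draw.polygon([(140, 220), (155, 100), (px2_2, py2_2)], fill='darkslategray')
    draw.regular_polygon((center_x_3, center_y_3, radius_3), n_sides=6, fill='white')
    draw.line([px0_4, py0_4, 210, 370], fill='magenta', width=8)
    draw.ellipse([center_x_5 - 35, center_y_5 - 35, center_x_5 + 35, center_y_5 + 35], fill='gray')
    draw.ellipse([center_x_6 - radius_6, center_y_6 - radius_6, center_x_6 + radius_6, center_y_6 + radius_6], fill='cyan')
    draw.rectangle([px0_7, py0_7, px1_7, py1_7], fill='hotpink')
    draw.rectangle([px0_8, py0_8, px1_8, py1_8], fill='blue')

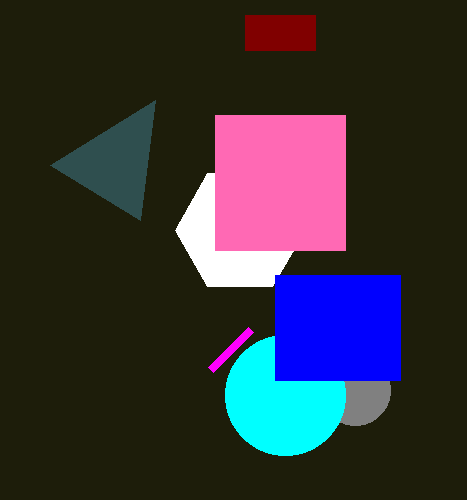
px0_1 = 245, py0_1 = 15, px1_1 = 315, py1_1 = 50, px2_2 = 50, py2_2 = 165, center_x_3 = 240, center_y_3 = 230, radius_3 = 65, px0_4 = 250, py0_4 = 330, center_x_5 = 355, center_y_5 = 390, center_x_6 = 285, center_y_6 = 395, radius_6 = 60, px0_7 = 215, py0_7 = 115, px1_7 = 345, py1_7 = 250, px0_8 = 275, py0_8 = 275, px1_8 = 400, py1_8 = 380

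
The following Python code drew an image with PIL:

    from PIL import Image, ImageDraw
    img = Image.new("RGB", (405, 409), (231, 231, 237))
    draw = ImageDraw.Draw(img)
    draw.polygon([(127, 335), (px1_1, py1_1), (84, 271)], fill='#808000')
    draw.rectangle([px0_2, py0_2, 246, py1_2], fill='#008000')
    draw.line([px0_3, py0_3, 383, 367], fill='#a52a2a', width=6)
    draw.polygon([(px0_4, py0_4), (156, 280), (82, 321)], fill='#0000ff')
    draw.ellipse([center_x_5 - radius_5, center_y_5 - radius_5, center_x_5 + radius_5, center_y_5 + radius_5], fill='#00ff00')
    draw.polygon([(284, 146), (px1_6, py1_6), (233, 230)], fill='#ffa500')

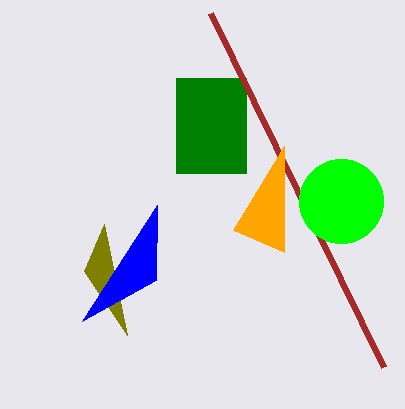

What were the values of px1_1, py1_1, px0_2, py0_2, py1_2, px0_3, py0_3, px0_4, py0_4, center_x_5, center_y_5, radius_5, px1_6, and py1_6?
px1_1 = 104; py1_1 = 224; px0_2 = 176; py0_2 = 78; py1_2 = 173; px0_3 = 210; py0_3 = 13; px0_4 = 157; py0_4 = 205; center_x_5 = 341; center_y_5 = 201; radius_5 = 42; px1_6 = 284; py1_6 = 252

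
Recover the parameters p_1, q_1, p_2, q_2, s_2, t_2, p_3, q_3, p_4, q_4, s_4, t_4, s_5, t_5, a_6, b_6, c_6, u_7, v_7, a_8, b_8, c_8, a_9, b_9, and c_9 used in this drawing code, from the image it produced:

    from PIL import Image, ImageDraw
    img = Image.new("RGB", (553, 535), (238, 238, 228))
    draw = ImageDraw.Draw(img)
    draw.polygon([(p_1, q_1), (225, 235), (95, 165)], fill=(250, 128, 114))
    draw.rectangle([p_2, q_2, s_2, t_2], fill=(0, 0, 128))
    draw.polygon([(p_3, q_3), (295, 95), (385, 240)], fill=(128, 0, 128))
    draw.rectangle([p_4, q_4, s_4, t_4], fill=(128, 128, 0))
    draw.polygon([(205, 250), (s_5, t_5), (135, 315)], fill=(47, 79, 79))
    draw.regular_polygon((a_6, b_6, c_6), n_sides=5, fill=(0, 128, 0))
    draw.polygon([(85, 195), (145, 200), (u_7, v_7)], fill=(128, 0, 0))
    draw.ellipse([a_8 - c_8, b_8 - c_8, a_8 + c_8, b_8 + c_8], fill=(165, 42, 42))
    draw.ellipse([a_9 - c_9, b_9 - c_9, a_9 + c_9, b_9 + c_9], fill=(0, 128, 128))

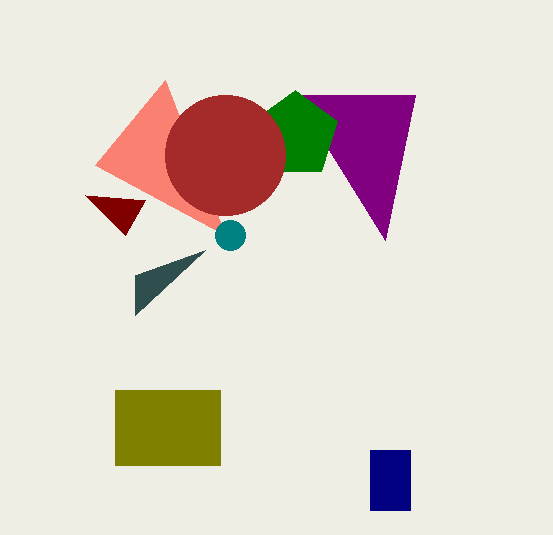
p_1 = 165; q_1 = 80; p_2 = 370; q_2 = 450; s_2 = 410; t_2 = 510; p_3 = 415; q_3 = 95; p_4 = 115; q_4 = 390; s_4 = 220; t_4 = 465; s_5 = 135; t_5 = 275; a_6 = 295; b_6 = 135; c_6 = 45; u_7 = 125; v_7 = 235; a_8 = 225; b_8 = 155; c_8 = 60; a_9 = 230; b_9 = 235; c_9 = 15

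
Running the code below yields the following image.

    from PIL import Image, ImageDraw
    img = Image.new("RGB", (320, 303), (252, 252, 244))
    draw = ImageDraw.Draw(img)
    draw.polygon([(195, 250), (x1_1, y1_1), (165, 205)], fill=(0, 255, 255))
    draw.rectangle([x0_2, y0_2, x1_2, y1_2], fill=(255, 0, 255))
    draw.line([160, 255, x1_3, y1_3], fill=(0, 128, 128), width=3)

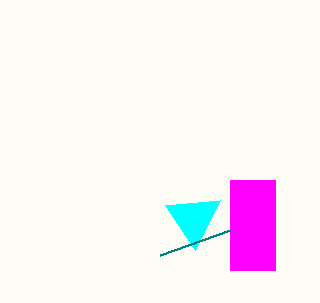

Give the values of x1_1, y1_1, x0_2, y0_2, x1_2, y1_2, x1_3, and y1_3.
x1_1 = 220, y1_1 = 200, x0_2 = 230, y0_2 = 180, x1_2 = 275, y1_2 = 270, x1_3 = 230, y1_3 = 230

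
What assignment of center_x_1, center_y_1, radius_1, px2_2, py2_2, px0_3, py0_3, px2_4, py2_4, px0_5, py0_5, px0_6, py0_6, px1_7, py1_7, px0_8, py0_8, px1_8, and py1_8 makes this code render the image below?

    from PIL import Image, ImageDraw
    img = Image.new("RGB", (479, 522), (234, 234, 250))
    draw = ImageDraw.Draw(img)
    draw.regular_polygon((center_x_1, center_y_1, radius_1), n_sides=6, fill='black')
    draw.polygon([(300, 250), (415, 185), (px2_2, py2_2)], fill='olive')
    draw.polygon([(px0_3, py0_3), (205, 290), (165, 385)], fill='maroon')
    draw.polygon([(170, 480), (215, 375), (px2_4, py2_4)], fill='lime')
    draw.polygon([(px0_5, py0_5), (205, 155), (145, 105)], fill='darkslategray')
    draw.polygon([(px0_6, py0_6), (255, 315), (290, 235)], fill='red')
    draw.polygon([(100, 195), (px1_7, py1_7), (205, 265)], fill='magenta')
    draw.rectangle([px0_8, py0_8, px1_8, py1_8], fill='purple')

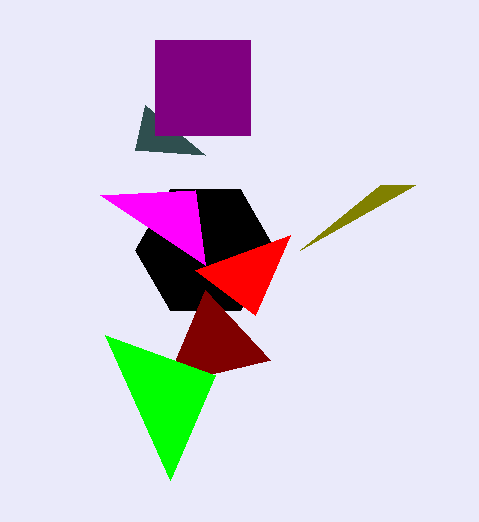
center_x_1 = 205, center_y_1 = 250, radius_1 = 70, px2_2 = 380, py2_2 = 185, px0_3 = 270, py0_3 = 360, px2_4 = 105, py2_4 = 335, px0_5 = 135, py0_5 = 150, px0_6 = 195, py0_6 = 270, px1_7 = 195, py1_7 = 190, px0_8 = 155, py0_8 = 40, px1_8 = 250, py1_8 = 135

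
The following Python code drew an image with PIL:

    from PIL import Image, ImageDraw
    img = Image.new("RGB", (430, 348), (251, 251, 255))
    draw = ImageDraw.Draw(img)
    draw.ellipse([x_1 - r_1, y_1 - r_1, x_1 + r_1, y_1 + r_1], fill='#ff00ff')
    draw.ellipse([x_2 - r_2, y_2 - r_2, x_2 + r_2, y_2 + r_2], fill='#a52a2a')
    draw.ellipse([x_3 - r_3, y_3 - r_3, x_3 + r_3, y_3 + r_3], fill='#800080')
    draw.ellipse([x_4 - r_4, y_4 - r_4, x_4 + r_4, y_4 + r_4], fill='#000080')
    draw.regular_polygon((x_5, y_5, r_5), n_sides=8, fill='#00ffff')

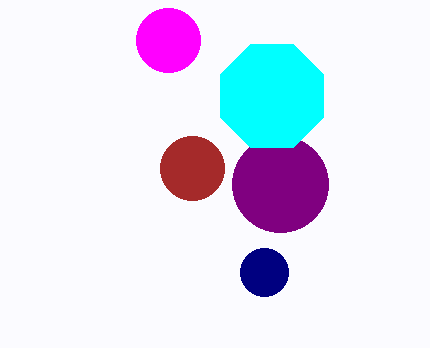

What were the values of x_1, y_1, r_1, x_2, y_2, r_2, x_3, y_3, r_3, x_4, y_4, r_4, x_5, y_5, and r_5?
x_1 = 168, y_1 = 40, r_1 = 32, x_2 = 192, y_2 = 168, r_2 = 32, x_3 = 280, y_3 = 184, r_3 = 48, x_4 = 264, y_4 = 272, r_4 = 24, x_5 = 272, y_5 = 96, r_5 = 56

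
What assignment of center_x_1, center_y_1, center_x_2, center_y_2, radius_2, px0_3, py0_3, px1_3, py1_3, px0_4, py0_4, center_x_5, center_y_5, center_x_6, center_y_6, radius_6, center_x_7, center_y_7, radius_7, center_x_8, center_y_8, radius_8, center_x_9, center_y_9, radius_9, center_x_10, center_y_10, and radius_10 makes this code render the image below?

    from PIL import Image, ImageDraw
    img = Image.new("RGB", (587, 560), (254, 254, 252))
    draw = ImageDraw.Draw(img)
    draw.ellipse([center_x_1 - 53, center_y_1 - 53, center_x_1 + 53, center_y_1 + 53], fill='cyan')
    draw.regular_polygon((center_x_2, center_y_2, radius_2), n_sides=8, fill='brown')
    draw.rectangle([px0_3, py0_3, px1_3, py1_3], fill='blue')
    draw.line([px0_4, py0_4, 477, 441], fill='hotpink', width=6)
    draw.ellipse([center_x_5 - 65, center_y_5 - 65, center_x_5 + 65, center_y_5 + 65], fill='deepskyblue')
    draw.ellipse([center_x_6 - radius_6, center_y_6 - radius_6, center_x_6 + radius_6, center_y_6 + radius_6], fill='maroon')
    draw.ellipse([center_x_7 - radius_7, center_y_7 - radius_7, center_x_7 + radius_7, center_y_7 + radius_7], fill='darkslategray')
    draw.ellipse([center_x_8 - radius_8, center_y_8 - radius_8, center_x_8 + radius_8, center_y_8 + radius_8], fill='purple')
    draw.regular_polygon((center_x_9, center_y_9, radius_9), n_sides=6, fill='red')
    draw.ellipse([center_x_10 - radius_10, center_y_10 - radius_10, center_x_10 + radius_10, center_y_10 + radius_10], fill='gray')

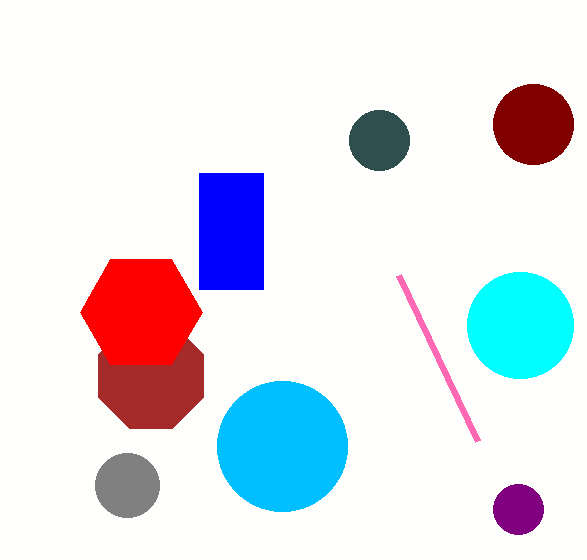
center_x_1 = 520; center_y_1 = 325; center_x_2 = 151; center_y_2 = 376; radius_2 = 57; px0_3 = 199; py0_3 = 173; px1_3 = 263; py1_3 = 289; px0_4 = 398; py0_4 = 275; center_x_5 = 282; center_y_5 = 446; center_x_6 = 533; center_y_6 = 124; radius_6 = 40; center_x_7 = 379; center_y_7 = 140; radius_7 = 30; center_x_8 = 518; center_y_8 = 509; radius_8 = 25; center_x_9 = 141; center_y_9 = 312; radius_9 = 61; center_x_10 = 127; center_y_10 = 485; radius_10 = 32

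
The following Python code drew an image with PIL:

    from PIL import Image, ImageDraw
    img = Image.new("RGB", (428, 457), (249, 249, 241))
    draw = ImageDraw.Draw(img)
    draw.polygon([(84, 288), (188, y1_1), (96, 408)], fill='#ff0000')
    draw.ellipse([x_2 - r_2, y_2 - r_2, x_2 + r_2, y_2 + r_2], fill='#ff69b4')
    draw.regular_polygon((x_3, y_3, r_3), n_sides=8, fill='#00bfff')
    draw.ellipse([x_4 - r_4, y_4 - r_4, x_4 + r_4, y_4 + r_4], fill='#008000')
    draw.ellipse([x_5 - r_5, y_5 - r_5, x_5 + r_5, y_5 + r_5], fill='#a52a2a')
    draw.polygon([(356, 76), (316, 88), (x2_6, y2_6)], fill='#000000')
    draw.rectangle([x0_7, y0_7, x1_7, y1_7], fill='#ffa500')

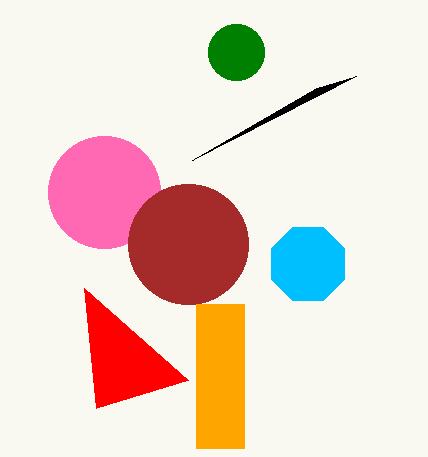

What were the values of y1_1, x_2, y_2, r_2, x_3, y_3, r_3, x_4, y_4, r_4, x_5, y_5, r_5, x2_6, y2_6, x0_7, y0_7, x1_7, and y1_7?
y1_1 = 380, x_2 = 104, y_2 = 192, r_2 = 56, x_3 = 308, y_3 = 264, r_3 = 40, x_4 = 236, y_4 = 52, r_4 = 28, x_5 = 188, y_5 = 244, r_5 = 60, x2_6 = 192, y2_6 = 160, x0_7 = 196, y0_7 = 304, x1_7 = 244, y1_7 = 448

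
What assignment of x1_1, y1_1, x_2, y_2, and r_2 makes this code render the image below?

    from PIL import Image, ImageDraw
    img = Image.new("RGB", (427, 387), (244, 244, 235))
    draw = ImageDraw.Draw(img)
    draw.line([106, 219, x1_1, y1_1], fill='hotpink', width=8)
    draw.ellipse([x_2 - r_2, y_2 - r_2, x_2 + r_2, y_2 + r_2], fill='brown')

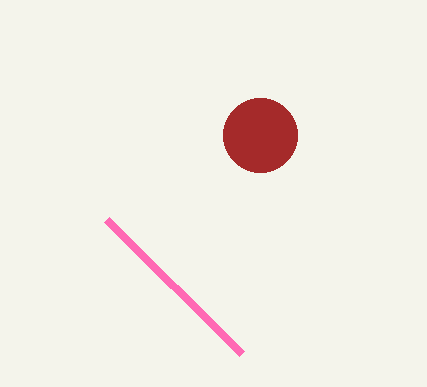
x1_1 = 241, y1_1 = 353, x_2 = 260, y_2 = 135, r_2 = 37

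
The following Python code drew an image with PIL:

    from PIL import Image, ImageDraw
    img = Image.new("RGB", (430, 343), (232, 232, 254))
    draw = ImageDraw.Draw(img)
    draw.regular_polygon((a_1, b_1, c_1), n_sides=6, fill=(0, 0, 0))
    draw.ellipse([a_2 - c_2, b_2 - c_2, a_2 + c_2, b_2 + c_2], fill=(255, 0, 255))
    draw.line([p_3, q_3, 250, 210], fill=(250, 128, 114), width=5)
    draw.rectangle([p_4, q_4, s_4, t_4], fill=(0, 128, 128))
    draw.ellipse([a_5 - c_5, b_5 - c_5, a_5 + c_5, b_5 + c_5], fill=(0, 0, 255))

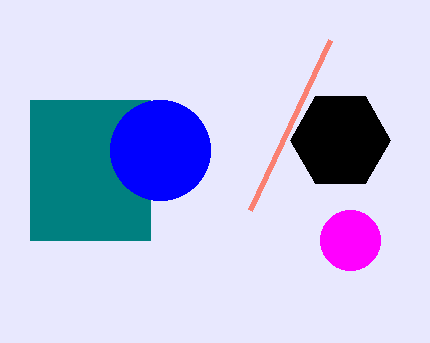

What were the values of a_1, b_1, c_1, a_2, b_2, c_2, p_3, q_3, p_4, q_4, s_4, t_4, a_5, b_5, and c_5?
a_1 = 340; b_1 = 140; c_1 = 50; a_2 = 350; b_2 = 240; c_2 = 30; p_3 = 330; q_3 = 40; p_4 = 30; q_4 = 100; s_4 = 150; t_4 = 240; a_5 = 160; b_5 = 150; c_5 = 50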